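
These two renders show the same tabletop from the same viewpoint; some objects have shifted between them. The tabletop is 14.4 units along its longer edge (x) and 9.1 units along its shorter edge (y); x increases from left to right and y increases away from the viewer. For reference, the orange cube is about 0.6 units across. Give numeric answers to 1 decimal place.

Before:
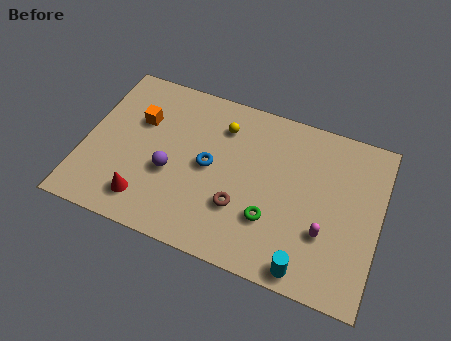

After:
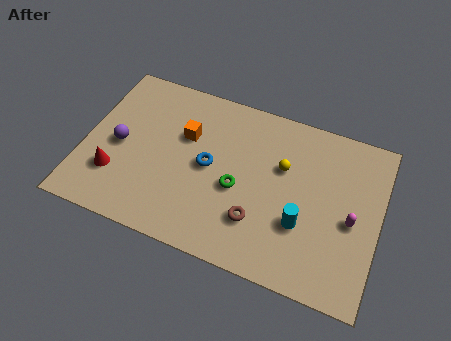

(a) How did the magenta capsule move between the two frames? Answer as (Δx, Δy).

(1.2, 1.1)

From the two frames, the magenta capsule sits at roughly (11.9, 3.0) before and (13.1, 4.1) after.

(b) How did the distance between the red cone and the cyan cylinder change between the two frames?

+1.2

They were about 7.9 units apart before and 9.1 after — 1.2 units further apart.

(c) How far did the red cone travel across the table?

1.8

The red cone was near (3.3, 1.7) before and (1.7, 2.6) after, so it travelled √(1.6² + 0.9²) ≈ 1.8 units.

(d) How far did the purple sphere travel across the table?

2.7

The purple sphere was near (4.3, 3.6) before and (1.7, 4.3) after, so it travelled √(2.6² + 0.7²) ≈ 2.7 units.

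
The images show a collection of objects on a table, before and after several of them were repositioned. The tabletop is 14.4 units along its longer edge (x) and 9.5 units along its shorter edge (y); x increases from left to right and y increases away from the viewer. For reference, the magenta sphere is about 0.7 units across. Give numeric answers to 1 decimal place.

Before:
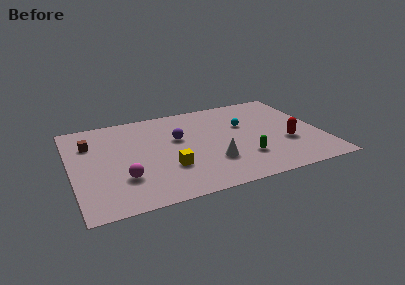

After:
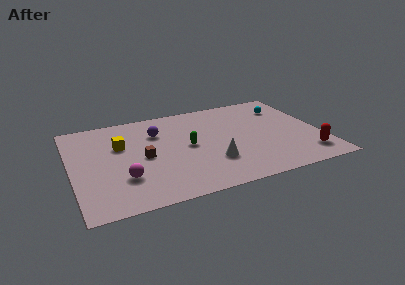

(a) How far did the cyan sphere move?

2.9

The cyan sphere was near (10.1, 6.0) before and (12.7, 7.2) after, so it travelled √(2.6² + 1.2²) ≈ 2.9 units.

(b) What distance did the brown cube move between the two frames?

3.7

From (1.2, 6.8) to (4.1, 4.5), the brown cube covered √(2.9² + 2.3²) ≈ 3.7 units.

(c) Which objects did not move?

the white cone and the magenta sphere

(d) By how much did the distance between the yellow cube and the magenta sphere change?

+0.7

The distance was about 2.6 in the first image and 3.3 in the second, so they moved 0.7 units further apart.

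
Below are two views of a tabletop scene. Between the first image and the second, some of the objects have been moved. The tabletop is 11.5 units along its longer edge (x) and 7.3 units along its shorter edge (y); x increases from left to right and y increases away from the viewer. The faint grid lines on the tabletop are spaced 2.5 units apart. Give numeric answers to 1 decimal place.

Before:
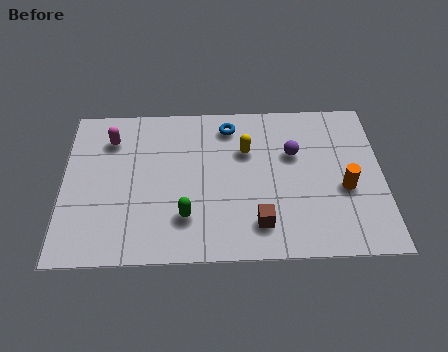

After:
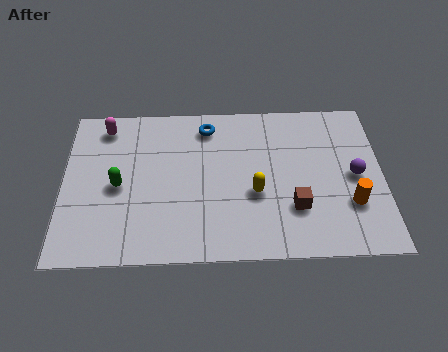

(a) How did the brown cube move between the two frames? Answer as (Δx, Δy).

(1.3, 0.7)

The brown cube was at about (7.0, 1.5) and moved to about (8.3, 2.2).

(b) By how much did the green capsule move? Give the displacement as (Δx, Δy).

(-2.4, 1.5)

The green capsule was at about (4.4, 1.9) and moved to about (2.0, 3.4).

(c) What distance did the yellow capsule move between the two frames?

2.0

From (6.6, 4.9) to (6.9, 2.9), the yellow capsule covered √(0.3² + 2.0²) ≈ 2.0 units.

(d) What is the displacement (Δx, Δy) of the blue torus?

(-0.8, 0.0)

The blue torus started near (6.0, 6.1) and ended near (5.2, 6.1).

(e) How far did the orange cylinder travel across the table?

0.7

The orange cylinder was near (10.1, 3.0) before and (10.3, 2.3) after, so it travelled √(0.2² + 0.7²) ≈ 0.7 units.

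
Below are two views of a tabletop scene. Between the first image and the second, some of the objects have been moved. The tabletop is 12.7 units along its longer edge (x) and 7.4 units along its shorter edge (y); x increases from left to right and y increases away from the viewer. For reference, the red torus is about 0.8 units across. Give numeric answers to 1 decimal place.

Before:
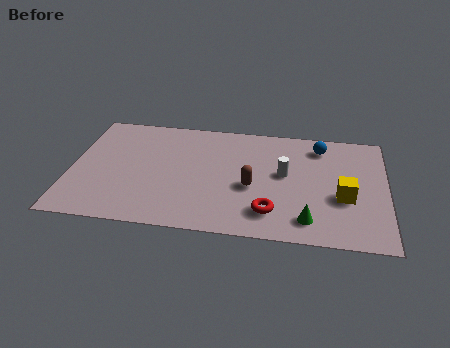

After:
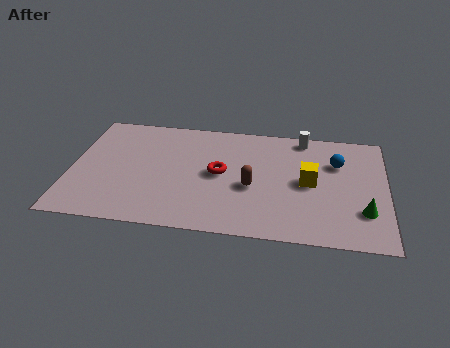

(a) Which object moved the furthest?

the red torus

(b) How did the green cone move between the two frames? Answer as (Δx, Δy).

(2.2, 0.8)

The green cone was at about (9.6, 1.3) and moved to about (11.8, 2.1).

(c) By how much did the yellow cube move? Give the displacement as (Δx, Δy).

(-1.4, 0.8)

The yellow cube started near (11.0, 2.9) and ended near (9.6, 3.7).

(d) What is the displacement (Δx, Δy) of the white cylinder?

(0.7, 2.5)

From the two frames, the white cylinder sits at roughly (8.6, 4.1) before and (9.3, 6.6) after.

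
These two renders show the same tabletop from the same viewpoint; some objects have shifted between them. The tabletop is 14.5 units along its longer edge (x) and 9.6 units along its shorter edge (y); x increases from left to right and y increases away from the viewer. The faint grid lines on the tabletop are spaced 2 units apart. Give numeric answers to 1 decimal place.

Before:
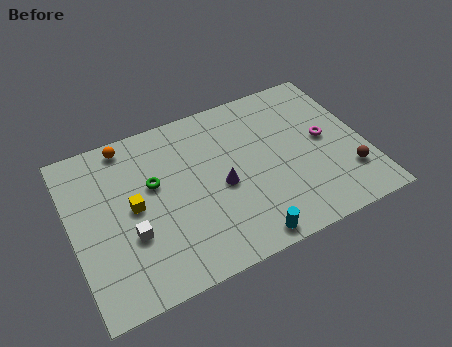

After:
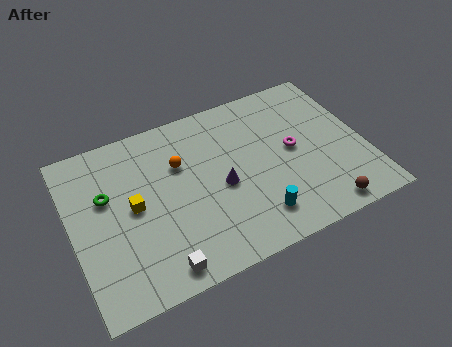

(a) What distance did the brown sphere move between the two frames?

2.1

The brown sphere was near (13.4, 2.5) before and (11.9, 1.0) after, so it travelled √(1.5² + 1.5²) ≈ 2.1 units.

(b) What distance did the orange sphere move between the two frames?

3.3

From (3.1, 8.6) to (5.5, 6.4), the orange sphere covered √(2.4² + 2.2²) ≈ 3.3 units.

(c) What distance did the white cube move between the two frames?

2.5

The white cube moved from about (2.7, 3.4) to (3.8, 1.1), a distance of √(1.1² + 2.3²) ≈ 2.5.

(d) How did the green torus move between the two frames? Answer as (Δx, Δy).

(-2.3, 0.2)

The green torus was at about (4.1, 5.8) and moved to about (1.8, 6.0).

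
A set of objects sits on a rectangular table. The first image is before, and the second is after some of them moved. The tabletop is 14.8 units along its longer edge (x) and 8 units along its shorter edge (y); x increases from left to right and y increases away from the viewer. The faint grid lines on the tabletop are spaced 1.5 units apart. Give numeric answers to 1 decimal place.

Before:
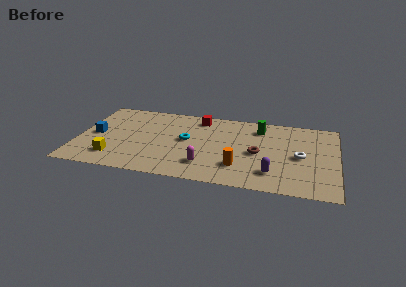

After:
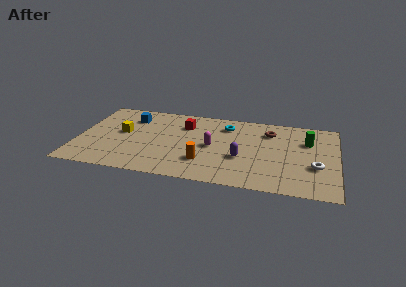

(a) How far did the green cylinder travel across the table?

2.9

From (10.3, 6.4) to (13.1, 5.5), the green cylinder covered √(2.8² + 0.9²) ≈ 2.9 units.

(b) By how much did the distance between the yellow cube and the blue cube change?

-0.8

The distance was about 2.5 in the first image and 1.7 in the second, so they moved 0.8 units closer together.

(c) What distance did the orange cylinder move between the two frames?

2.0

The orange cylinder moved from about (9.3, 2.1) to (7.3, 2.2), a distance of √(2.0² + 0.1²) ≈ 2.0.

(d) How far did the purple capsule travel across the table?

2.2

The purple capsule was near (11.2, 1.8) before and (9.4, 3.0) after, so it travelled √(1.8² + 1.2²) ≈ 2.2 units.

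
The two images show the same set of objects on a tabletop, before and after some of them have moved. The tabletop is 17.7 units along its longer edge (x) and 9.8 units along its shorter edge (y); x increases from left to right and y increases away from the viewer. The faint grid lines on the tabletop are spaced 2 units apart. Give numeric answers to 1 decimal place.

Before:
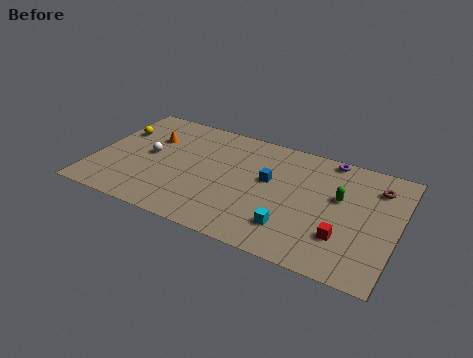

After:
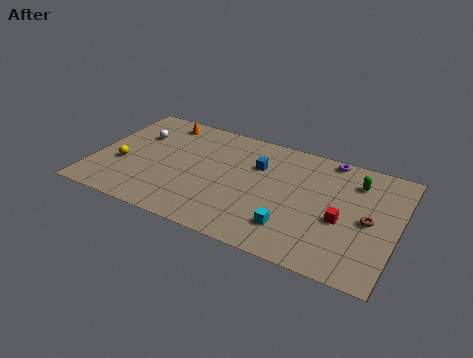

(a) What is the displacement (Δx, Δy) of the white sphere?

(-0.9, 1.6)

The white sphere was at about (3.1, 5.1) and moved to about (2.2, 6.7).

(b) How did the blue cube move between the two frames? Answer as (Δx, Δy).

(-0.8, 1.0)

The blue cube started near (10.2, 5.7) and ended near (9.4, 6.7).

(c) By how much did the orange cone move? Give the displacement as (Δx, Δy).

(0.4, 1.8)

From the two frames, the orange cone sits at roughly (3.0, 6.7) before and (3.4, 8.5) after.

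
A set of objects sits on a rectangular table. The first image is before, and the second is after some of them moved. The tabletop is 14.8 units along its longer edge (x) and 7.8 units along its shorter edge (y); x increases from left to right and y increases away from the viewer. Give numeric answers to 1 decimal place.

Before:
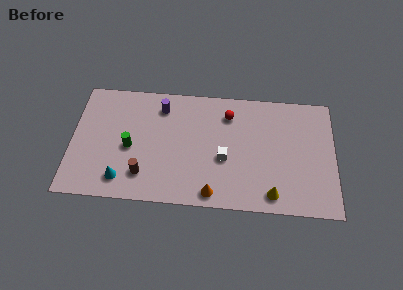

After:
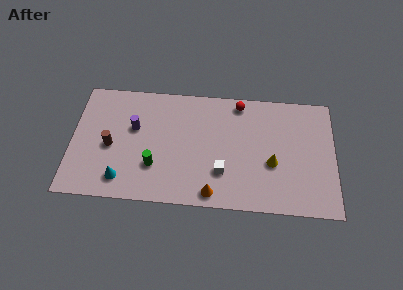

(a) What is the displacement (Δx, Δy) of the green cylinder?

(1.4, -1.1)

The green cylinder was at about (3.3, 3.5) and moved to about (4.7, 2.4).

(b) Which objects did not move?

the cyan cone and the orange cone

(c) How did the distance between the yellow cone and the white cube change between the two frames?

-0.5

The distance was about 3.4 in the first image and 2.9 in the second, so they moved 0.5 units closer together.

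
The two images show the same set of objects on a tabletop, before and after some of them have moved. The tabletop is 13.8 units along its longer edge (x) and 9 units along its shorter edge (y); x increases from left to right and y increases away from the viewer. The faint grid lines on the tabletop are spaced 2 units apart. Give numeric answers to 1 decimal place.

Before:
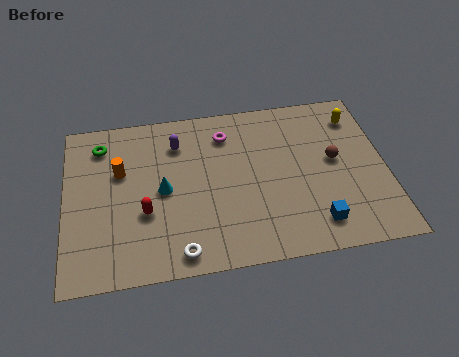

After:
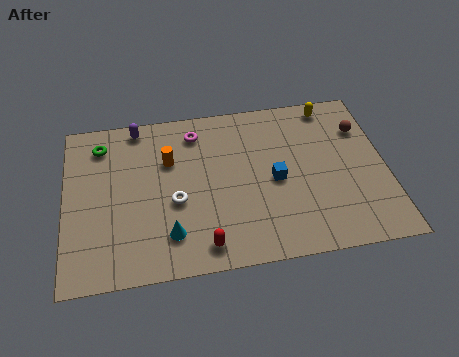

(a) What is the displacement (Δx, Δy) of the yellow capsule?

(-1.1, 0.8)

The yellow capsule started near (12.7, 7.2) and ended near (11.6, 8.0).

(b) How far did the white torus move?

2.7

From (4.8, 1.0) to (4.7, 3.7), the white torus covered √(0.1² + 2.7²) ≈ 2.7 units.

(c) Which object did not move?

the green torus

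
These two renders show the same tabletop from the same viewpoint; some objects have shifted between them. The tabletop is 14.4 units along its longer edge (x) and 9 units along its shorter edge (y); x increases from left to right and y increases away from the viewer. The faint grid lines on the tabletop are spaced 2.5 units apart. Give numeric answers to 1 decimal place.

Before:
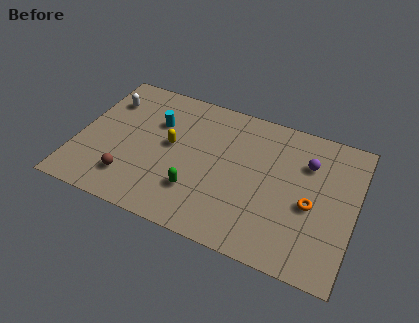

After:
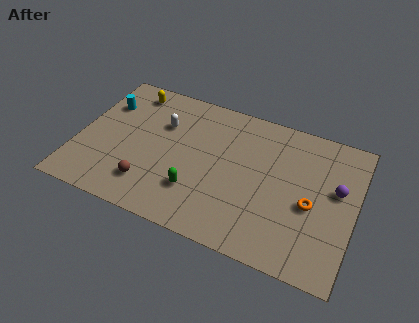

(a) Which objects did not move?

the orange torus and the green capsule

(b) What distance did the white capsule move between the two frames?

3.1

The white capsule moved from about (1.2, 6.7) to (4.2, 6.1), a distance of √(3.0² + 0.6²) ≈ 3.1.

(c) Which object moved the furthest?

the yellow capsule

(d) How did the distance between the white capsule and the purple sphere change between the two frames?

-1.4

The distance was about 10.6 in the first image and 9.2 in the second, so they moved 1.4 units closer together.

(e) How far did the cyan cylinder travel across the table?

2.8

From (3.9, 6.1) to (1.1, 6.4), the cyan cylinder covered √(2.8² + 0.3²) ≈ 2.8 units.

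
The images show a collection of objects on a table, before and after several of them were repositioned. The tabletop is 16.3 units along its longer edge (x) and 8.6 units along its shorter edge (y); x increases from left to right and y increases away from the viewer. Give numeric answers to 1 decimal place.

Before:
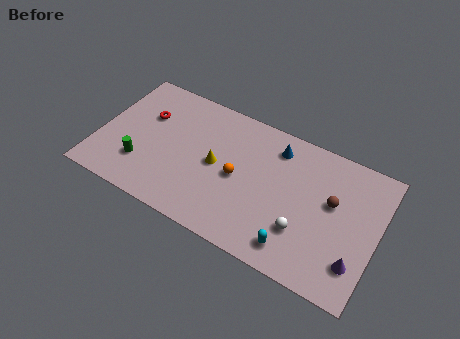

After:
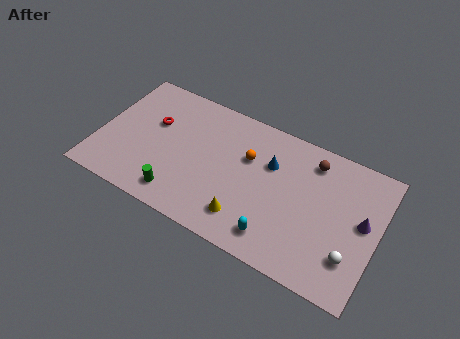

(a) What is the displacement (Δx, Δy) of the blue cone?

(-0.2, -1.2)

The blue cone was at about (10.1, 7.0) and moved to about (9.9, 5.8).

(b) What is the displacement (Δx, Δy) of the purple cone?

(0.1, 2.6)

From the two frames, the purple cone sits at roughly (15.3, 2.1) before and (15.4, 4.7) after.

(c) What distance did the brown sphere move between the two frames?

2.4

The brown sphere was near (13.6, 5.1) before and (12.2, 7.1) after, so it travelled √(1.4² + 2.0²) ≈ 2.4 units.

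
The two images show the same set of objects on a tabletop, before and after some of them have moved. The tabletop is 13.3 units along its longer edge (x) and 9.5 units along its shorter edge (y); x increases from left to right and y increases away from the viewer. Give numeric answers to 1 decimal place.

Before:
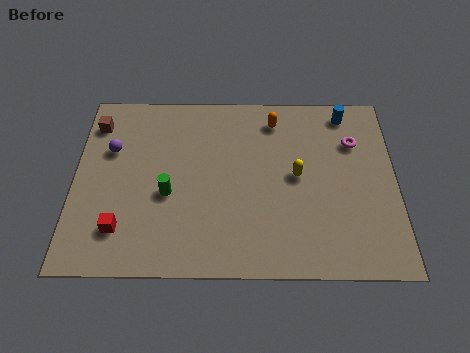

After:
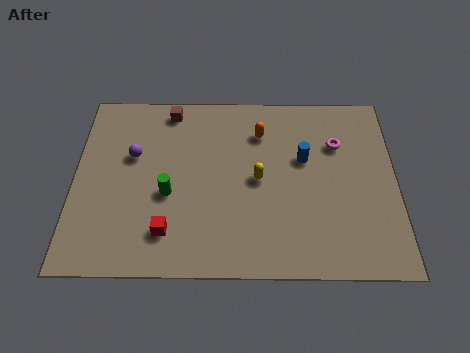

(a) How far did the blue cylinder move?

3.1

From (11.3, 8.3) to (9.5, 5.8), the blue cylinder covered √(1.8² + 2.5²) ≈ 3.1 units.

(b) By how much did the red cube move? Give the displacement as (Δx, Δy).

(1.9, -0.1)

The red cube was at about (2.0, 2.1) and moved to about (3.9, 2.0).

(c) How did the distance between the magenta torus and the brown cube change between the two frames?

-3.6

The distance was about 10.8 in the first image and 7.2 in the second, so they moved 3.6 units closer together.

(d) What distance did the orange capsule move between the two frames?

0.9

The orange capsule was near (8.3, 7.9) before and (7.7, 7.2) after, so it travelled √(0.6² + 0.7²) ≈ 0.9 units.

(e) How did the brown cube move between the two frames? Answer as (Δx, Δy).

(3.1, 0.8)

The brown cube was at about (0.8, 7.6) and moved to about (3.9, 8.4).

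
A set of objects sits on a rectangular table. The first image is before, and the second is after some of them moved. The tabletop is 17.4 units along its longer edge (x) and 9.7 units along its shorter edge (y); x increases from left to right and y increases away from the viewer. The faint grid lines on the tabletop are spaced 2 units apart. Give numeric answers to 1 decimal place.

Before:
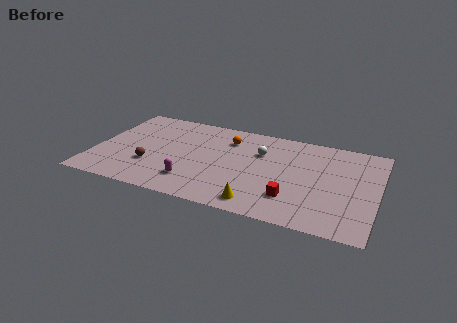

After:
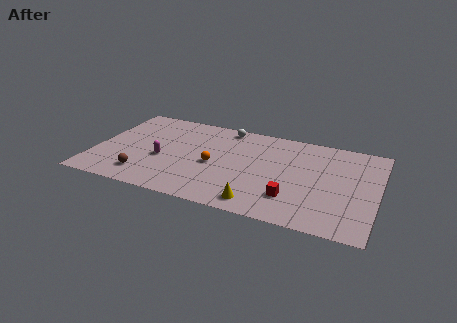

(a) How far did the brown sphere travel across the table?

1.2

The brown sphere moved from about (3.6, 3.1) to (3.3, 1.9), a distance of √(0.3² + 1.2²) ≈ 1.2.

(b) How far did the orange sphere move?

3.1

The orange sphere moved from about (8.0, 7.4) to (7.4, 4.4), a distance of √(0.6² + 3.0²) ≈ 3.1.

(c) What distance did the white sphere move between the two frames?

3.2

The white sphere moved from about (10.1, 6.6) to (7.7, 8.7), a distance of √(2.4² + 2.1²) ≈ 3.2.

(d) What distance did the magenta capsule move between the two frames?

2.8

From (6.3, 2.2) to (4.2, 4.0), the magenta capsule covered √(2.1² + 1.8²) ≈ 2.8 units.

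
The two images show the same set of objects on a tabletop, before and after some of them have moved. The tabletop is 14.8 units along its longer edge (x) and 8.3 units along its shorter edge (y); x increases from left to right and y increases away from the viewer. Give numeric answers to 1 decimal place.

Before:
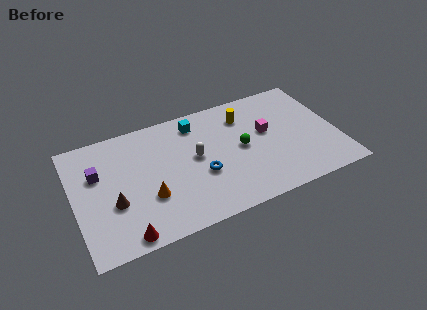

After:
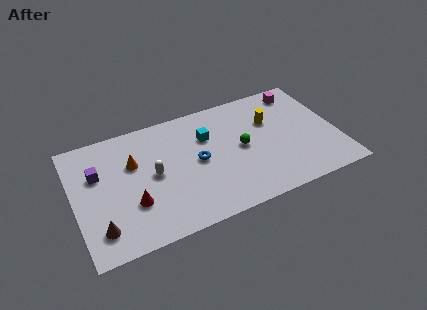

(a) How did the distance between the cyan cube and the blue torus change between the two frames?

-2.0

They were about 3.7 units apart before and 1.7 after — 2.0 units closer together.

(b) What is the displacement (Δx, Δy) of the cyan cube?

(0.5, -1.2)

From the two frames, the cyan cube sits at roughly (7.1, 6.9) before and (7.6, 5.7) after.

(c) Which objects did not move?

the purple cube and the green sphere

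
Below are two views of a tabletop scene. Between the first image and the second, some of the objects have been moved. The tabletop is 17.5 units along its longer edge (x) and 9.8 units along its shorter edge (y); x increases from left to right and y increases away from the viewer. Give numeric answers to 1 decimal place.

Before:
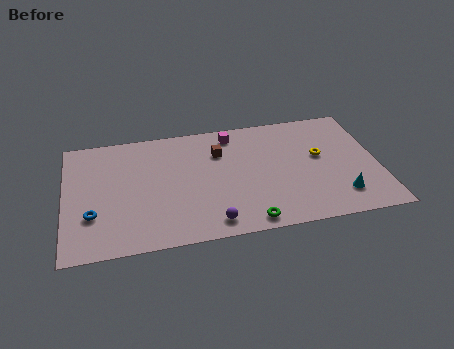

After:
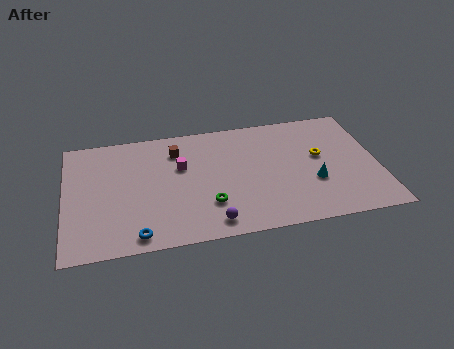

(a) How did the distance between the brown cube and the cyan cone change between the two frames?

+0.4

They were about 8.1 units apart before and 8.5 after — 0.4 units further apart.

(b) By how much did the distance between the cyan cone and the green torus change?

+0.6

The distance was about 5.3 in the first image and 5.9 in the second, so they moved 0.6 units further apart.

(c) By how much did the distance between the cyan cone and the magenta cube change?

-0.7

Before: roughly 8.5 units apart; after: 7.8. That's 0.7 units closer together.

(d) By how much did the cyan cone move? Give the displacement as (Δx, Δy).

(-1.4, 1.4)

The cyan cone was at about (15.2, 2.1) and moved to about (13.8, 3.5).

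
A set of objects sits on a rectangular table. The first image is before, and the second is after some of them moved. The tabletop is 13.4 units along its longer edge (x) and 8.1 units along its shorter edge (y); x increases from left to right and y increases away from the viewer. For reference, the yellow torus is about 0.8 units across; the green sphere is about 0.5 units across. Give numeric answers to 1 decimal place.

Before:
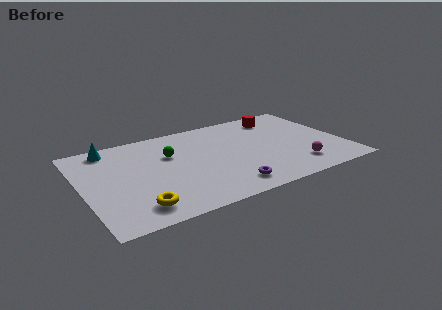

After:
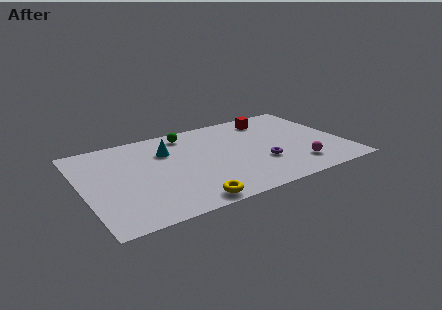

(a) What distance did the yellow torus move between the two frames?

2.6

The yellow torus moved from about (2.4, 1.4) to (4.9, 0.8), a distance of √(2.5² + 0.6²) ≈ 2.6.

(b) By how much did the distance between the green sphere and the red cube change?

-1.8

Before: roughly 6.2 units apart; after: 4.4. That's 1.8 units closer together.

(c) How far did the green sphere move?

1.9

From (4.6, 5.3) to (5.7, 6.9), the green sphere covered √(1.1² + 1.6²) ≈ 1.9 units.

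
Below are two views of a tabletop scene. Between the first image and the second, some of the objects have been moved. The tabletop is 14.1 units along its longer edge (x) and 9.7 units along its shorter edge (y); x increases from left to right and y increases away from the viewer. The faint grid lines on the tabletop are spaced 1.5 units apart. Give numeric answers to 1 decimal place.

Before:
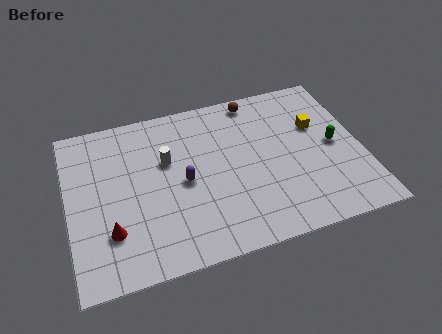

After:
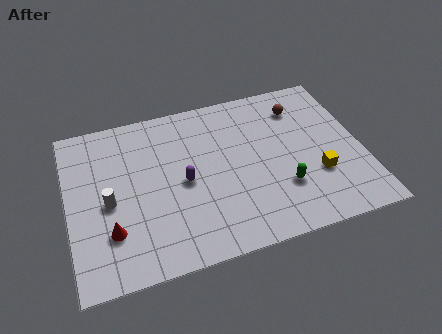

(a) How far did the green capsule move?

3.3

The green capsule moved from about (12.8, 4.8) to (10.1, 2.9), a distance of √(2.7² + 1.9²) ≈ 3.3.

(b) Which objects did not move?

the purple capsule and the red cone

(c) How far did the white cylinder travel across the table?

3.4

The white cylinder was near (4.8, 6.1) before and (1.9, 4.4) after, so it travelled √(2.9² + 1.7²) ≈ 3.4 units.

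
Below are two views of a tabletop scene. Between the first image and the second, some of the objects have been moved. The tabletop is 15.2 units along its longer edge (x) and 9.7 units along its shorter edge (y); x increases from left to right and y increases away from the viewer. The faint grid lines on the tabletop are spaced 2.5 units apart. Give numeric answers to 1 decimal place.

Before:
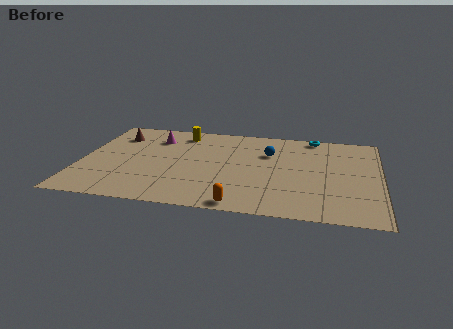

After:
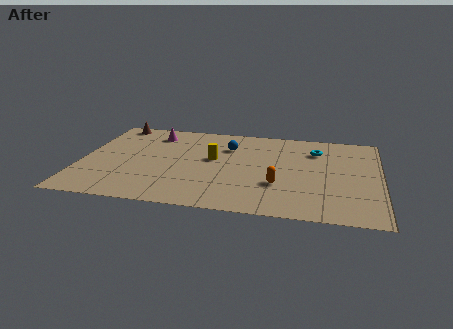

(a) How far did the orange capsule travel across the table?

3.0

The orange capsule was near (8.3, 0.8) before and (10.1, 3.2) after, so it travelled √(1.8² + 2.4²) ≈ 3.0 units.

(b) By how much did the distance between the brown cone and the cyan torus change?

+0.4

The distance was about 10.2 in the first image and 10.6 in the second, so they moved 0.4 units further apart.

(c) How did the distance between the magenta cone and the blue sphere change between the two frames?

-2.0

Before: roughly 6.0 units apart; after: 4.0. That's 2.0 units closer together.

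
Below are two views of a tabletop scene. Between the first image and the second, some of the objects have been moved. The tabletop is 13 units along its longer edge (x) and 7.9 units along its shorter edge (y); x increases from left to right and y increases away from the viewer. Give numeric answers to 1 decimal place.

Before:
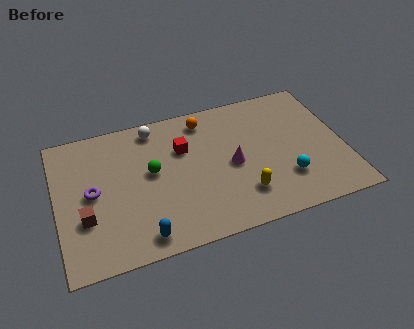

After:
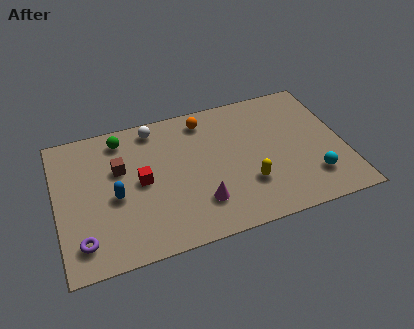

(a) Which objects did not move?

the orange sphere and the white sphere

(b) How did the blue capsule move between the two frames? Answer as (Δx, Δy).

(-1.0, 2.5)

The blue capsule started near (3.6, 1.0) and ended near (2.6, 3.5).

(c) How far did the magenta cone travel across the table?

2.3

The magenta cone moved from about (7.9, 3.7) to (6.3, 2.0), a distance of √(1.6² + 1.7²) ≈ 2.3.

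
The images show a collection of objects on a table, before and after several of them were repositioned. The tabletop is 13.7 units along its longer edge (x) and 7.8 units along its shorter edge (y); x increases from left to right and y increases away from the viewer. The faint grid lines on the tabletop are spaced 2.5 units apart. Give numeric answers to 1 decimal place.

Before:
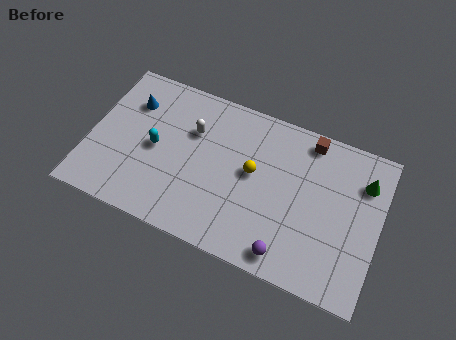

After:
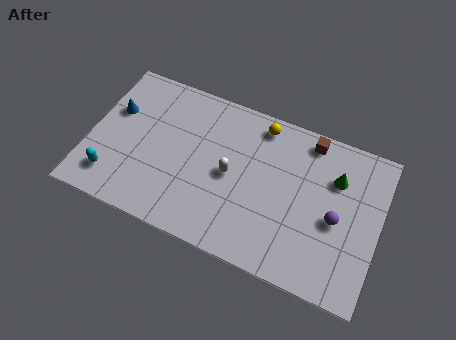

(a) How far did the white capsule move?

2.5

The white capsule moved from about (4.7, 5.3) to (6.7, 3.8), a distance of √(2.0² + 1.5²) ≈ 2.5.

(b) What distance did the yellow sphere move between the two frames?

2.5

From (7.7, 4.3) to (7.8, 6.8), the yellow sphere covered √(0.1² + 2.5²) ≈ 2.5 units.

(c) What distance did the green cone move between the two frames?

1.3

The green cone was near (12.8, 5.8) before and (11.5, 5.5) after, so it travelled √(1.3² + 0.3²) ≈ 1.3 units.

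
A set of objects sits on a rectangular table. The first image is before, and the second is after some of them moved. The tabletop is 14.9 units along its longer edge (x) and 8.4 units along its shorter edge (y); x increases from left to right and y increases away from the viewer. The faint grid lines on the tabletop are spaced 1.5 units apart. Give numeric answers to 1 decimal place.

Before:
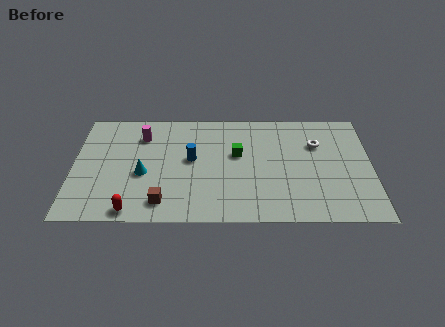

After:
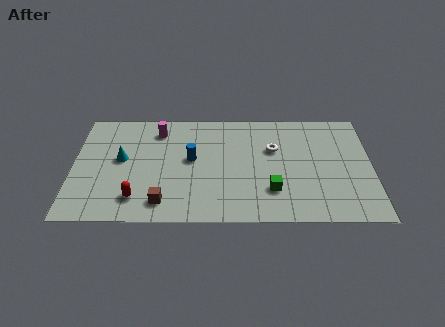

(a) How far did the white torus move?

2.2

From (12.2, 5.8) to (10.0, 5.4), the white torus covered √(2.2² + 0.4²) ≈ 2.2 units.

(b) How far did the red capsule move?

0.9

The red capsule moved from about (3.0, 0.8) to (3.2, 1.7), a distance of √(0.2² + 0.9²) ≈ 0.9.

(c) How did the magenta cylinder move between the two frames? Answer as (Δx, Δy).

(0.8, 0.4)

The magenta cylinder started near (3.4, 6.4) and ended near (4.2, 6.8).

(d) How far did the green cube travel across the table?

3.2

From (8.2, 5.0) to (9.9, 2.3), the green cube covered √(1.7² + 2.7²) ≈ 3.2 units.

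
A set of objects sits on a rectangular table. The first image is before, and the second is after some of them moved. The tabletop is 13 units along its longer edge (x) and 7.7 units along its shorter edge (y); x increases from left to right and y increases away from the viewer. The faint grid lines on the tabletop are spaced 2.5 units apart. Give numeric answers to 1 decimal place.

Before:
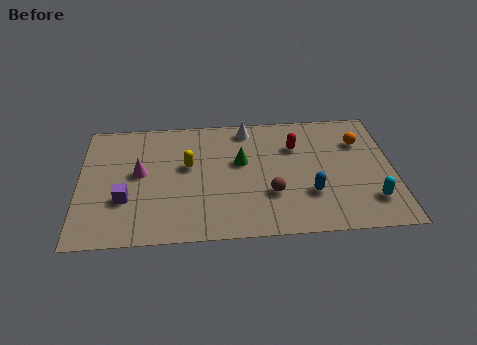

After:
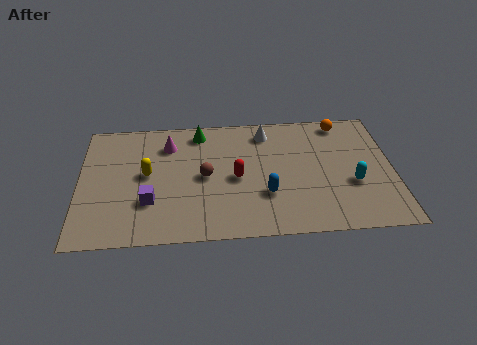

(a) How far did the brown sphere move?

3.0

The brown sphere was near (7.9, 2.5) before and (5.2, 3.8) after, so it travelled √(2.7² + 1.3²) ≈ 3.0 units.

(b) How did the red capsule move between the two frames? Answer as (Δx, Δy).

(-2.5, -1.8)

The red capsule was at about (9.0, 5.4) and moved to about (6.5, 3.6).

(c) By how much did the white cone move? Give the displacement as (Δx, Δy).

(0.8, -0.3)

The white cone started near (7.0, 6.7) and ended near (7.8, 6.4).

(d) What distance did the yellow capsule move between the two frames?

1.7

From (4.5, 4.5) to (2.8, 4.1), the yellow capsule covered √(1.7² + 0.4²) ≈ 1.7 units.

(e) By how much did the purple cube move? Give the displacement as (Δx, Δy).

(1.0, -0.2)

From the two frames, the purple cube sits at roughly (1.9, 2.6) before and (2.9, 2.4) after.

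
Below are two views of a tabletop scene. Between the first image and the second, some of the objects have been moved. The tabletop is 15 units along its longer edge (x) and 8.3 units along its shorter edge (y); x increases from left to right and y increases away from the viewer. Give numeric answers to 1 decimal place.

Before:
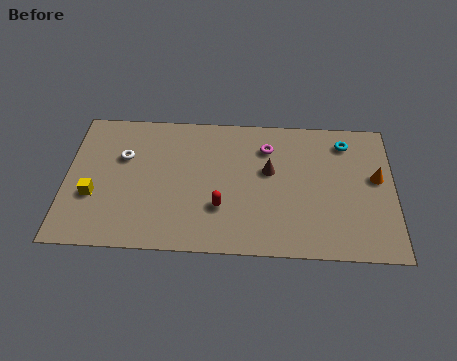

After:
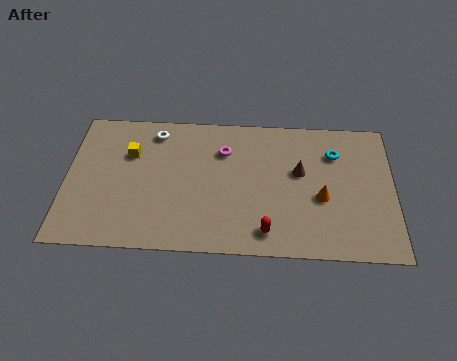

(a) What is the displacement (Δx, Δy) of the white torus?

(1.4, 1.6)

The white torus was at about (2.6, 5.4) and moved to about (4.0, 7.0).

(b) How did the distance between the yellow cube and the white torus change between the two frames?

-0.9

They were about 2.7 units apart before and 1.8 after — 0.9 units closer together.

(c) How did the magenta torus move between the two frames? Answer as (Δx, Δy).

(-2.0, -0.3)

The magenta torus was at about (9.2, 6.3) and moved to about (7.2, 6.0).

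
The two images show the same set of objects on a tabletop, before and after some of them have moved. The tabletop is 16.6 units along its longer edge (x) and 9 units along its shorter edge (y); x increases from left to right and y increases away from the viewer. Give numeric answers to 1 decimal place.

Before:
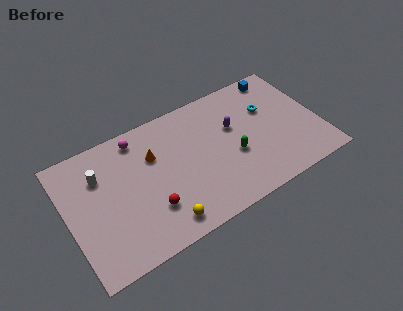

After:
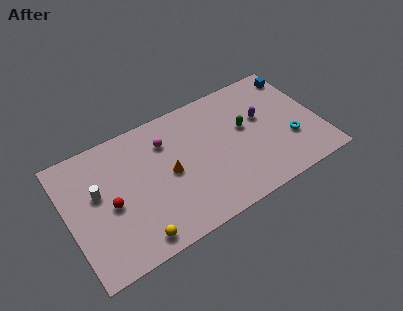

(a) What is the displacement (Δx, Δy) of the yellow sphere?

(-1.8, -0.2)

The yellow sphere was at about (5.7, 1.3) and moved to about (3.9, 1.1).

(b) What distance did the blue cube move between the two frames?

1.3

The blue cube moved from about (14.6, 8.0) to (15.8, 7.6), a distance of √(1.2² + 0.4²) ≈ 1.3.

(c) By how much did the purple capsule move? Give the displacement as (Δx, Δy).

(1.9, -0.2)

The purple capsule was at about (11.1, 5.6) and moved to about (13.0, 5.4).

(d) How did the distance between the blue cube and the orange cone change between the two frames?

+0.7

Before: roughly 9.0 units apart; after: 9.7. That's 0.7 units further apart.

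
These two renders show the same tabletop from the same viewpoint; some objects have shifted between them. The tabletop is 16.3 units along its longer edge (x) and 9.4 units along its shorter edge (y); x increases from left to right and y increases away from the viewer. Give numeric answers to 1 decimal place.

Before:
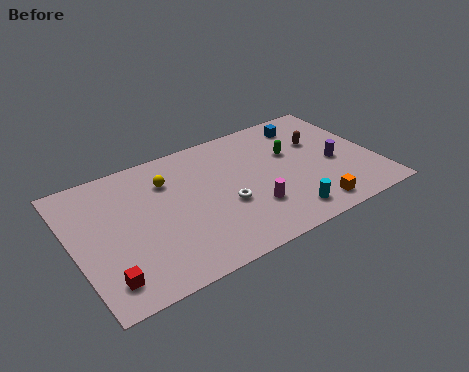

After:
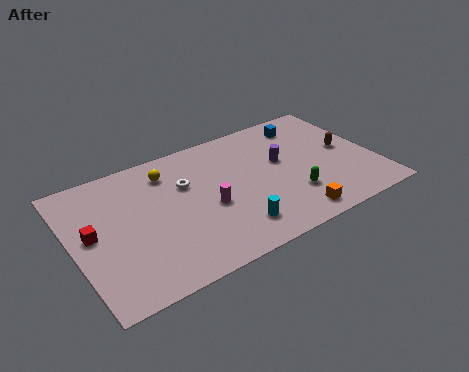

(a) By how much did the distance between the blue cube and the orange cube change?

+0.3

The distance was about 6.6 in the first image and 6.9 in the second, so they moved 0.3 units further apart.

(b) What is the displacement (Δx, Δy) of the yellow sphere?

(0.1, 0.6)

The yellow sphere was at about (5.3, 6.9) and moved to about (5.4, 7.5).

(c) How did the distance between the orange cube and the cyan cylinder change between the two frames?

+1.8

They were about 1.4 units apart before and 3.2 after — 1.8 units further apart.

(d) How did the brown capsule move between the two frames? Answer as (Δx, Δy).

(1.3, -1.2)

The brown capsule was at about (13.6, 6.1) and moved to about (14.9, 4.9).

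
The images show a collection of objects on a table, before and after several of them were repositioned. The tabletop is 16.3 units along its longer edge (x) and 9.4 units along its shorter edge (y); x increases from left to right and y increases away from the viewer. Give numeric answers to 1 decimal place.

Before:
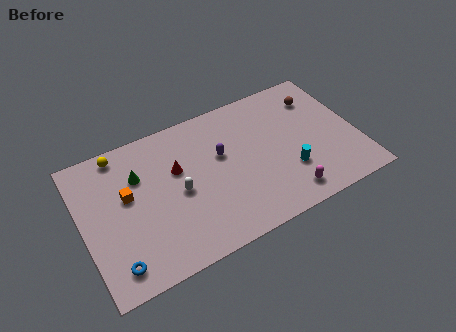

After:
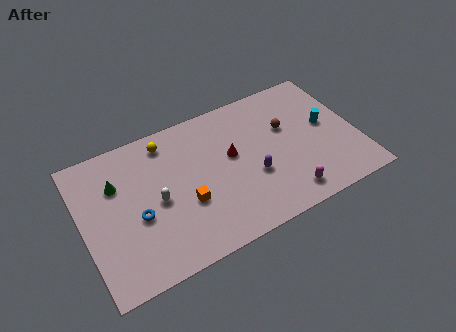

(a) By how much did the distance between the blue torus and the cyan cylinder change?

+1.0

Before: roughly 10.6 units apart; after: 11.6. That's 1.0 units further apart.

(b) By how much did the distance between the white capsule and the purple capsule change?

+2.7

Before: roughly 3.0 units apart; after: 5.7. That's 2.7 units further apart.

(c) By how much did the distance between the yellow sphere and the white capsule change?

-1.3

The distance was about 5.0 in the first image and 3.7 in the second, so they moved 1.3 units closer together.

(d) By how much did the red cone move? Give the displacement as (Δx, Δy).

(3.2, -0.5)

The red cone started near (5.7, 5.9) and ended near (8.9, 5.4).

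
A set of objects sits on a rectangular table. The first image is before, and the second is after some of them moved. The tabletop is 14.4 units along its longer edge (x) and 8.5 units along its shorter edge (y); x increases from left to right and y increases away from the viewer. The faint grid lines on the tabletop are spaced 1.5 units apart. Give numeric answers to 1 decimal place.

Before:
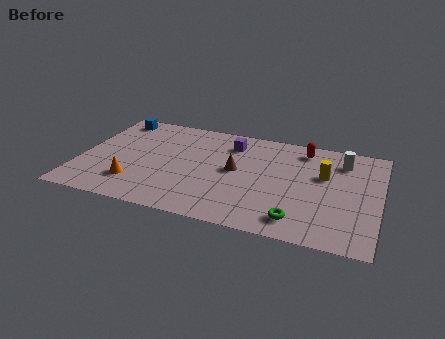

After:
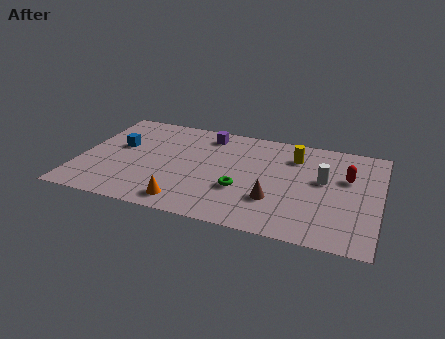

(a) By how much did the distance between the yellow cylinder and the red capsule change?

+0.6

They were about 2.2 units apart before and 2.8 after — 0.6 units further apart.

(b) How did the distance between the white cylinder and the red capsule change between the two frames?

-0.8

Before: roughly 2.0 units apart; after: 1.2. That's 0.8 units closer together.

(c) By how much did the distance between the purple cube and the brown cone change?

+3.6

Before: roughly 2.2 units apart; after: 5.8. That's 3.6 units further apart.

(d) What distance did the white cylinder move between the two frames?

2.0

From (12.5, 6.7) to (11.7, 4.9), the white cylinder covered √(0.8² + 1.8²) ≈ 2.0 units.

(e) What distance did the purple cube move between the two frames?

1.3

The purple cube was near (7.1, 6.7) before and (5.9, 7.2) after, so it travelled √(1.2² + 0.5²) ≈ 1.3 units.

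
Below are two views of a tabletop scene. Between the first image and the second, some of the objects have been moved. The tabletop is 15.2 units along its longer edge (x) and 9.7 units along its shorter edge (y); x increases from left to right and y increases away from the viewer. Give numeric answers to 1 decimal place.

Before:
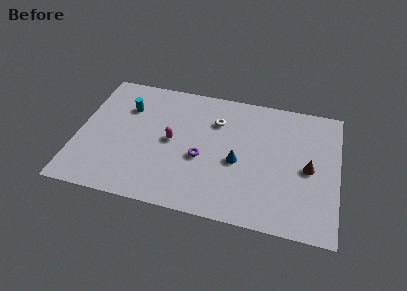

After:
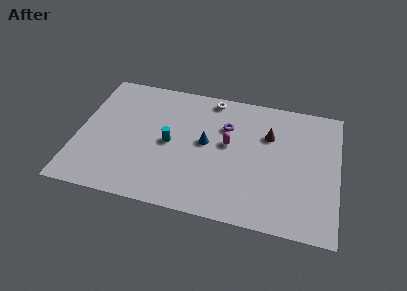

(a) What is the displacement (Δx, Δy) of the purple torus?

(1.3, 2.7)

The purple torus started near (7.3, 4.0) and ended near (8.6, 6.7).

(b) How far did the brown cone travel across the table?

3.1

From (13.5, 4.6) to (11.1, 6.6), the brown cone covered √(2.4² + 2.0²) ≈ 3.1 units.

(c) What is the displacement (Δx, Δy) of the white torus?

(-0.4, 1.7)

From the two frames, the white torus sits at roughly (8.0, 7.0) before and (7.6, 8.7) after.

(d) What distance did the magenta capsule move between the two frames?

3.3

From (5.5, 4.9) to (8.8, 5.4), the magenta capsule covered √(3.3² + 0.5²) ≈ 3.3 units.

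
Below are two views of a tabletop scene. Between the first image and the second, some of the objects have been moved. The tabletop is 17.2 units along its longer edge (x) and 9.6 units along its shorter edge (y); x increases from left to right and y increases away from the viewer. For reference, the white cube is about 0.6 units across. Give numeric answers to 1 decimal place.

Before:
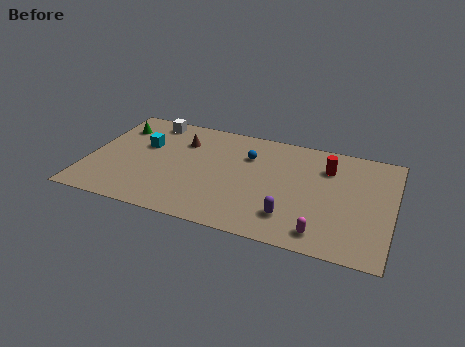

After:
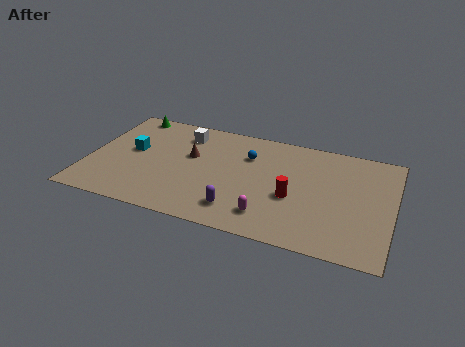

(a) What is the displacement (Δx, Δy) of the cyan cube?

(-0.6, -0.7)

From the two frames, the cyan cube sits at roughly (3.0, 6.0) before and (2.4, 5.3) after.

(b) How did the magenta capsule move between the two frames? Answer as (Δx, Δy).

(-3.0, 0.5)

The magenta capsule was at about (13.5, 1.4) and moved to about (10.5, 1.9).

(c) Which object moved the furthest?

the red cylinder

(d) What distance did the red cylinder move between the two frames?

3.6

The red cylinder moved from about (13.4, 7.1) to (11.7, 3.9), a distance of √(1.7² + 3.2²) ≈ 3.6.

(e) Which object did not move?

the blue sphere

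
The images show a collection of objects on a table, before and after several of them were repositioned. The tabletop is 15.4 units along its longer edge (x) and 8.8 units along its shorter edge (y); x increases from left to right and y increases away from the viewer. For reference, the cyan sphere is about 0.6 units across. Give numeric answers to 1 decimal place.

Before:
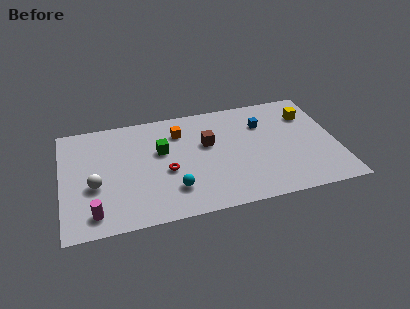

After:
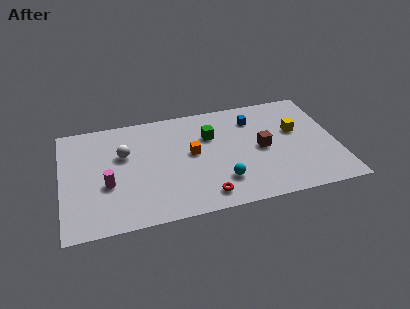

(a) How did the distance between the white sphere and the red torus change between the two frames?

+2.1

The distance was about 4.0 in the first image and 6.1 in the second, so they moved 2.1 units further apart.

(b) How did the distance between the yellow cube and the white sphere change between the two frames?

-2.9

Before: roughly 12.6 units apart; after: 9.7. That's 2.9 units closer together.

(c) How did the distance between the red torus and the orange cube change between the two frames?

+0.4

The distance was about 3.1 in the first image and 3.5 in the second, so they moved 0.4 units further apart.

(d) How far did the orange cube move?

2.0

From (6.7, 6.7) to (7.3, 4.8), the orange cube covered √(0.6² + 1.9²) ≈ 2.0 units.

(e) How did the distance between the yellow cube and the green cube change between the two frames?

-3.6

Before: roughly 8.5 units apart; after: 4.9. That's 3.6 units closer together.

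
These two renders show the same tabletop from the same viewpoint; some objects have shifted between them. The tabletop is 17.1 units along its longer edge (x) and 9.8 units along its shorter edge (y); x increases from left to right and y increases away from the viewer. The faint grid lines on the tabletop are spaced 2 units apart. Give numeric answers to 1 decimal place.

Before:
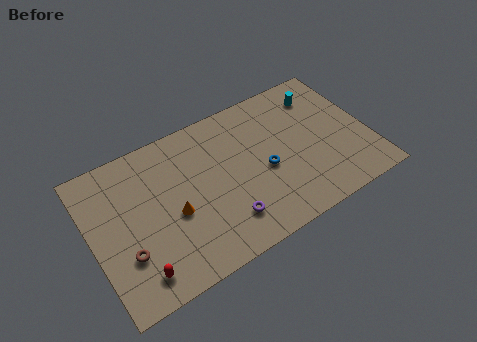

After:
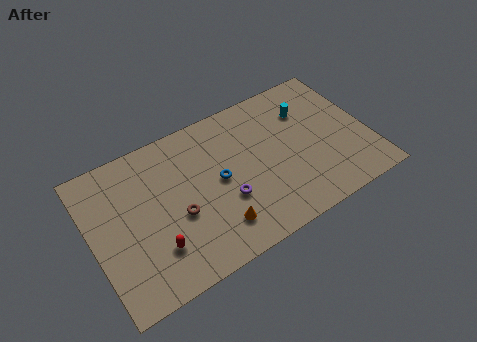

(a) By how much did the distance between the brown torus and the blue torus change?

-6.0

They were about 8.9 units apart before and 2.9 after — 6.0 units closer together.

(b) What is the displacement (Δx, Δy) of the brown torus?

(3.3, 0.9)

The brown torus started near (1.8, 3.1) and ended near (5.1, 4.0).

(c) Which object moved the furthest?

the brown torus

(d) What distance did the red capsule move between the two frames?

1.6

From (2.3, 1.6) to (3.5, 2.6), the red capsule covered √(1.2² + 1.0²) ≈ 1.6 units.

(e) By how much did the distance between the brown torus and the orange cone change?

-0.5

They were about 3.3 units apart before and 2.8 after — 0.5 units closer together.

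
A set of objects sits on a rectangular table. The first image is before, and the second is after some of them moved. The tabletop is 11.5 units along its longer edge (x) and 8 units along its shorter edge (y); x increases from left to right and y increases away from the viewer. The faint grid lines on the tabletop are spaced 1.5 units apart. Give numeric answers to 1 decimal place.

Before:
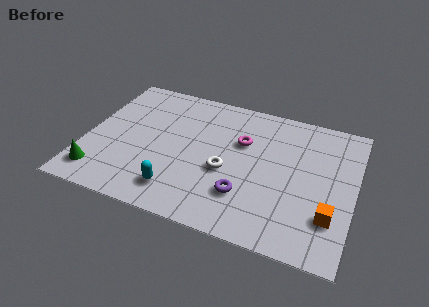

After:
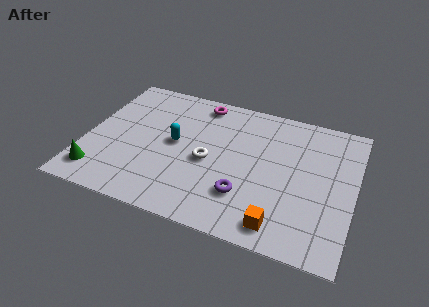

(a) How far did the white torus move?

0.9

The white torus moved from about (6.1, 3.3) to (5.3, 3.6), a distance of √(0.8² + 0.3²) ≈ 0.9.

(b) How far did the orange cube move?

2.3

From (10.6, 2.2) to (8.6, 1.1), the orange cube covered √(2.0² + 1.1²) ≈ 2.3 units.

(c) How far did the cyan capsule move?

2.7

The cyan capsule was near (4.2, 1.5) before and (3.8, 4.2) after, so it travelled √(0.4² + 2.7²) ≈ 2.7 units.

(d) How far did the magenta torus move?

2.7

The magenta torus moved from about (6.6, 5.2) to (4.6, 7.0), a distance of √(2.0² + 1.8²) ≈ 2.7.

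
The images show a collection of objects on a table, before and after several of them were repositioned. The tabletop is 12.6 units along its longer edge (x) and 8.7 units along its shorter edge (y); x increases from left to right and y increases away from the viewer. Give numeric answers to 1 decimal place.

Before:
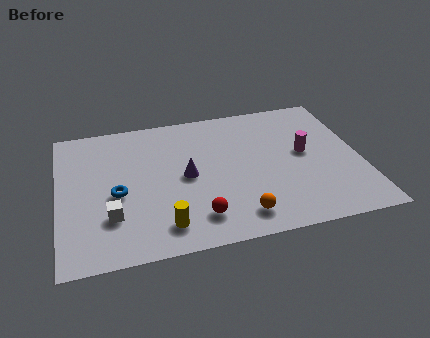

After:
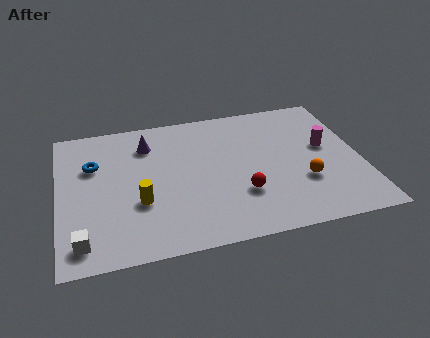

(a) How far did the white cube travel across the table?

1.7

From (2.1, 2.5) to (0.9, 1.3), the white cube covered √(1.2² + 1.2²) ≈ 1.7 units.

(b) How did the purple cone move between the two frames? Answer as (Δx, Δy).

(-1.5, 2.4)

The purple cone started near (5.3, 4.3) and ended near (3.8, 6.7).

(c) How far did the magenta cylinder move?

0.9

From (10.3, 4.7) to (11.2, 4.9), the magenta cylinder covered √(0.9² + 0.2²) ≈ 0.9 units.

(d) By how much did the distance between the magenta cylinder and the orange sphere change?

-2.2

The distance was about 4.5 in the first image and 2.3 in the second, so they moved 2.2 units closer together.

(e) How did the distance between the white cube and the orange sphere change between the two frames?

+4.0

They were about 5.3 units apart before and 9.3 after — 4.0 units further apart.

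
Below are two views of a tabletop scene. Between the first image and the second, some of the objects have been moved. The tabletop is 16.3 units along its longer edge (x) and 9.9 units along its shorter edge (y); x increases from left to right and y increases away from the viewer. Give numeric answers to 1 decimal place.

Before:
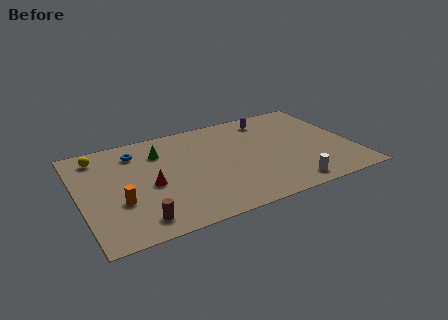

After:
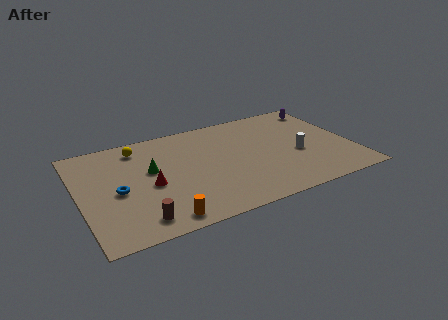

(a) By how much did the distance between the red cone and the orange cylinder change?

+1.2

Before: roughly 2.1 units apart; after: 3.3. That's 1.2 units further apart.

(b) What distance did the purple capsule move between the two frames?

3.5

The purple capsule moved from about (11.8, 8.3) to (15.3, 8.4), a distance of √(3.5² + 0.1²) ≈ 3.5.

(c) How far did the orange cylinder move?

3.3

From (2.2, 3.5) to (4.4, 1.1), the orange cylinder covered √(2.2² + 2.4²) ≈ 3.3 units.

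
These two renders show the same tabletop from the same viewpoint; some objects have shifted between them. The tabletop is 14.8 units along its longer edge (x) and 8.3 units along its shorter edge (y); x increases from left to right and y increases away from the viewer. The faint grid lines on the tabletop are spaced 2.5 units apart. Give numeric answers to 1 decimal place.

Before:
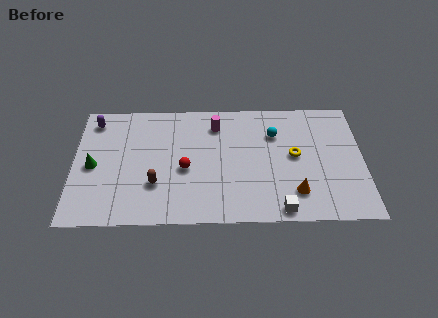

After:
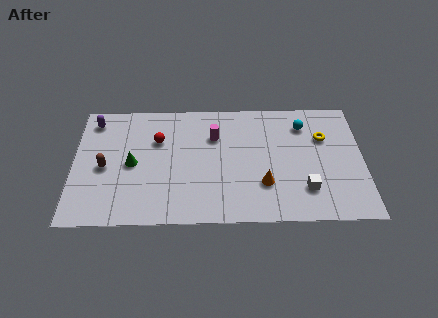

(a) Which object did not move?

the purple capsule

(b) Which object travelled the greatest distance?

the brown capsule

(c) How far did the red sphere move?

2.4

The red sphere moved from about (5.7, 3.6) to (4.3, 5.6), a distance of √(1.4² + 2.0²) ≈ 2.4.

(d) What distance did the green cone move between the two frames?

2.0

The green cone moved from about (1.0, 3.9) to (3.0, 4.0), a distance of √(2.0² + 0.1²) ≈ 2.0.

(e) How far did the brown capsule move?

2.9

From (4.2, 2.6) to (1.6, 3.8), the brown capsule covered √(2.6² + 1.2²) ≈ 2.9 units.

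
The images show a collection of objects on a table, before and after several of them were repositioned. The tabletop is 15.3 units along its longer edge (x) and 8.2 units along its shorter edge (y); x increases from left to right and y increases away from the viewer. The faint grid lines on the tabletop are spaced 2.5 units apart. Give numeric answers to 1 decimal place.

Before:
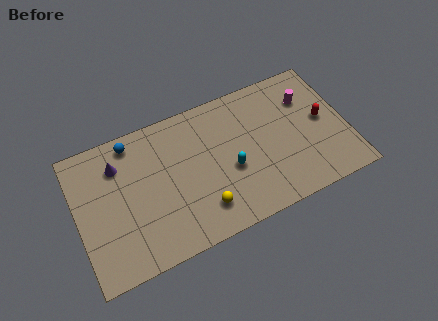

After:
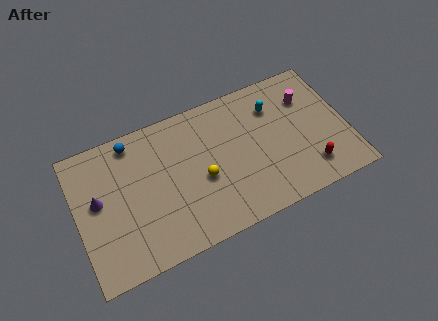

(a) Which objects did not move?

the blue sphere and the magenta cylinder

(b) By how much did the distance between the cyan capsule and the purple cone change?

+3.6

They were about 6.7 units apart before and 10.3 after — 3.6 units further apart.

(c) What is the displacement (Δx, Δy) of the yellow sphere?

(0.2, 1.7)

The yellow sphere started near (6.8, 1.8) and ended near (7.0, 3.5).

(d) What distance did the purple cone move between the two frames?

2.1

The purple cone was near (2.5, 6.2) before and (1.2, 4.6) after, so it travelled √(1.3² + 1.6²) ≈ 2.1 units.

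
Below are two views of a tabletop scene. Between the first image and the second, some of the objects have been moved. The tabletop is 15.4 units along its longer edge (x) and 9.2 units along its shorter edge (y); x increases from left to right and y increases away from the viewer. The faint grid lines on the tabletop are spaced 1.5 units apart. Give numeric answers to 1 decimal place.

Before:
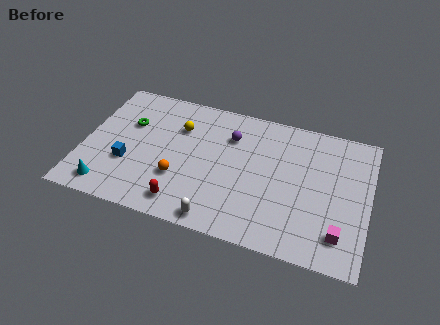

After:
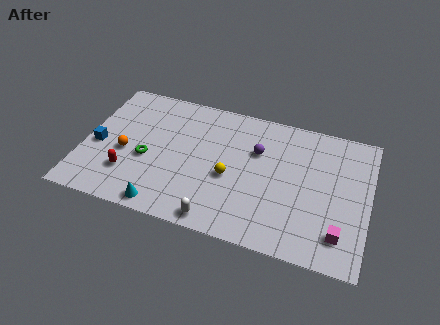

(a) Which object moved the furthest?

the yellow sphere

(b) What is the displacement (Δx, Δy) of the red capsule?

(-3.1, 1.1)

The red capsule was at about (5.7, 1.4) and moved to about (2.6, 2.5).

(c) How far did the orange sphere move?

3.1

The orange sphere moved from about (5.3, 3.0) to (2.3, 3.9), a distance of √(3.0² + 0.9²) ≈ 3.1.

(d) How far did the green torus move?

2.5

The green torus moved from about (2.3, 6.0) to (3.5, 3.8), a distance of √(1.2² + 2.2²) ≈ 2.5.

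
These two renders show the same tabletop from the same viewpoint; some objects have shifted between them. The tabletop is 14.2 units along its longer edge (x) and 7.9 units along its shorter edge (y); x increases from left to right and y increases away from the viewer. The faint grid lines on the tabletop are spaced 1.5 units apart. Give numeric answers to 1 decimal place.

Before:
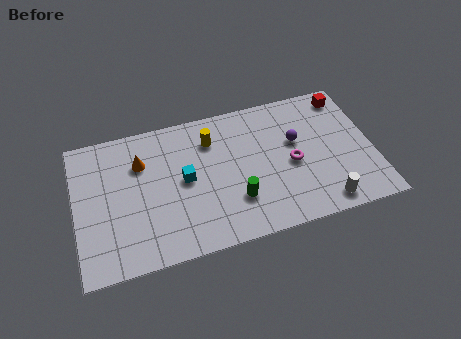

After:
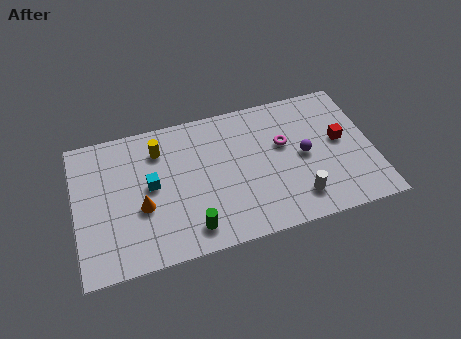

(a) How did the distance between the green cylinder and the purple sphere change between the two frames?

+2.2

The distance was about 4.0 in the first image and 6.2 in the second, so they moved 2.2 units further apart.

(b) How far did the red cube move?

2.5

From (13.2, 6.8) to (12.7, 4.3), the red cube covered √(0.5² + 2.5²) ≈ 2.5 units.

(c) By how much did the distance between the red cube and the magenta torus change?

-1.6

They were about 4.3 units apart before and 2.7 after — 1.6 units closer together.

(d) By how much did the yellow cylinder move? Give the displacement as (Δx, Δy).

(-2.5, 0.1)

The yellow cylinder was at about (6.6, 6.0) and moved to about (4.1, 6.1).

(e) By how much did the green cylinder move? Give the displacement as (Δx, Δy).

(-2.2, -1.0)

The green cylinder was at about (7.5, 2.3) and moved to about (5.3, 1.3).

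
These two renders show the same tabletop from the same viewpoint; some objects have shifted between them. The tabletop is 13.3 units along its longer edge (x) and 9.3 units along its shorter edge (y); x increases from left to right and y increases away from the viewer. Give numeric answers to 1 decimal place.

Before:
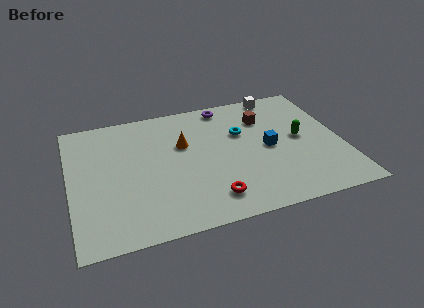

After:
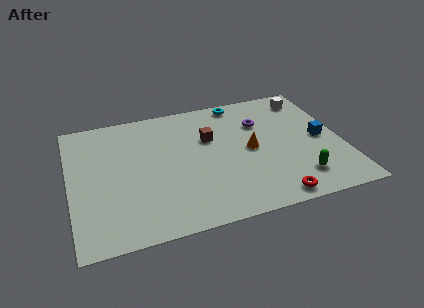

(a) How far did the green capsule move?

2.9

The green capsule was near (11.3, 4.8) before and (10.9, 1.9) after, so it travelled √(0.4² + 2.9²) ≈ 2.9 units.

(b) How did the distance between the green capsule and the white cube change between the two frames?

+2.2

They were about 3.8 units apart before and 6.0 after — 2.2 units further apart.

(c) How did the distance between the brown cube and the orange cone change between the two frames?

-1.8

They were about 4.2 units apart before and 2.4 after — 1.8 units closer together.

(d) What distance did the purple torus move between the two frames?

2.4

The purple torus moved from about (7.9, 8.3) to (9.5, 6.5), a distance of √(1.6² + 1.8²) ≈ 2.4.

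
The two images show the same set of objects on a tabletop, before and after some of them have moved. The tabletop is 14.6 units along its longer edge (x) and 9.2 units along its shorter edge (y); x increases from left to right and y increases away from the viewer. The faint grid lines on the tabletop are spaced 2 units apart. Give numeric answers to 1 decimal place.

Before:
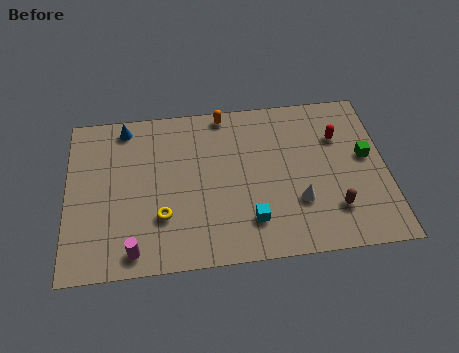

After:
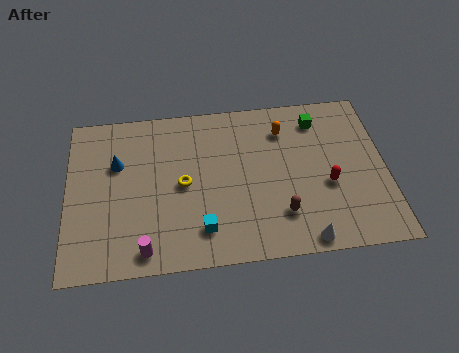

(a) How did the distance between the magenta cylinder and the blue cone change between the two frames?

-2.0

They were about 7.0 units apart before and 5.0 after — 2.0 units closer together.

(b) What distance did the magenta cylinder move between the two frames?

0.5

From (3.0, 1.1) to (3.5, 1.1), the magenta cylinder covered √(0.5² + 0.0²) ≈ 0.5 units.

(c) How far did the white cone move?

2.1

From (10.5, 2.9) to (10.7, 0.8), the white cone covered √(0.2² + 2.1²) ≈ 2.1 units.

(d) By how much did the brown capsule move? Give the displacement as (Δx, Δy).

(-2.4, 0.0)

From the two frames, the brown capsule sits at roughly (12.1, 2.3) before and (9.7, 2.3) after.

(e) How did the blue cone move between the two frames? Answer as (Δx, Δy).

(-0.4, -2.1)

From the two frames, the blue cone sits at roughly (2.7, 8.1) before and (2.3, 6.0) after.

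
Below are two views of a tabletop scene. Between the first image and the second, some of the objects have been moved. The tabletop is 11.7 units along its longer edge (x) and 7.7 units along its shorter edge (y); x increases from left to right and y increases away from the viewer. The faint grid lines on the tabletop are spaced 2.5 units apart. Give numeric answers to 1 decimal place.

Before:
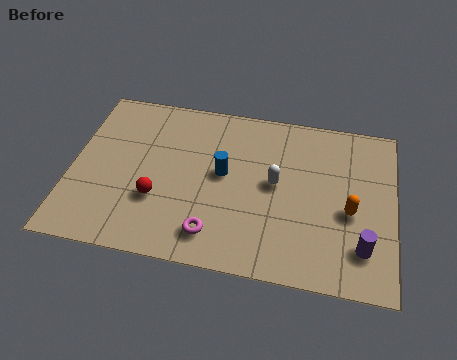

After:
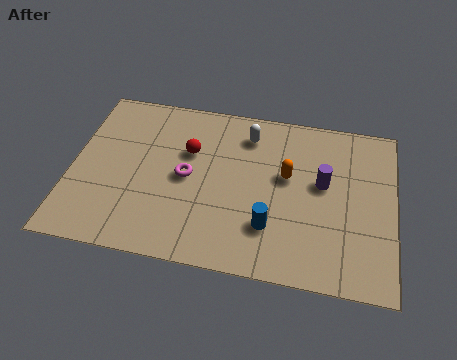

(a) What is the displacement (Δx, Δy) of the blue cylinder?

(1.8, -2.1)

The blue cylinder started near (5.5, 4.2) and ended near (7.3, 2.1).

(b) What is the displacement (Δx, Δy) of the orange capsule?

(-2.3, 1.2)

The orange capsule started near (10.1, 3.3) and ended near (7.8, 4.5).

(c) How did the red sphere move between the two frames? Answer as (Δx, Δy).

(1.0, 2.4)

The red sphere was at about (3.2, 2.6) and moved to about (4.2, 5.0).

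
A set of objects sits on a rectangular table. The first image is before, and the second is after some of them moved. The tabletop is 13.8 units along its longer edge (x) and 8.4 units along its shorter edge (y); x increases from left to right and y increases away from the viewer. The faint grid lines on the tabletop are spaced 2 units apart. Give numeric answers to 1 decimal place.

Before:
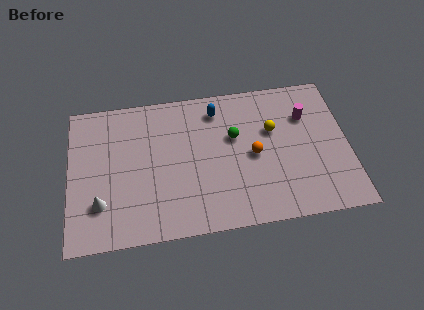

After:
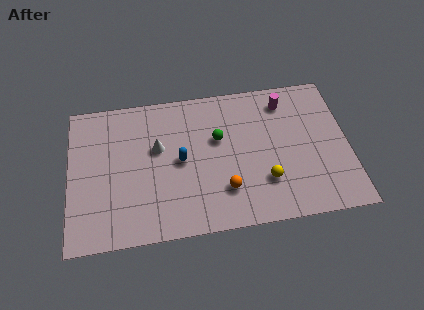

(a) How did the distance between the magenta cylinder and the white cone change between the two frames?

-4.3

They were about 10.9 units apart before and 6.6 after — 4.3 units closer together.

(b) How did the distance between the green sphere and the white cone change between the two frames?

-4.3

They were about 7.3 units apart before and 3.0 after — 4.3 units closer together.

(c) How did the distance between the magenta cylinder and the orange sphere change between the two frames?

+2.4

Before: roughly 3.3 units apart; after: 5.7. That's 2.4 units further apart.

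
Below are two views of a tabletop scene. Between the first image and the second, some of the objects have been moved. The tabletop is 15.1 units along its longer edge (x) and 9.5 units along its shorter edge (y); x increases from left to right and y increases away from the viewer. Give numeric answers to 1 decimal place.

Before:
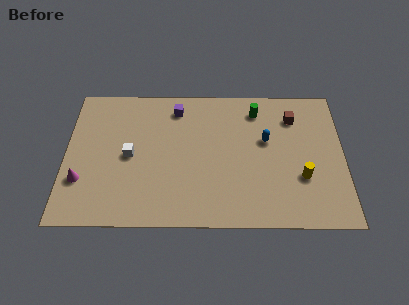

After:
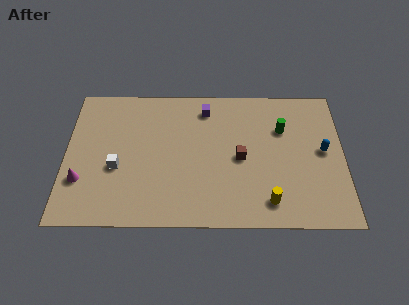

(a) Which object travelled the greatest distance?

the brown cube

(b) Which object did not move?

the magenta cone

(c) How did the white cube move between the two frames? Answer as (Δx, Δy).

(-0.7, -0.8)

The white cube was at about (3.5, 4.6) and moved to about (2.8, 3.8).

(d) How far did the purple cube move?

1.6

From (6.0, 7.9) to (7.6, 7.9), the purple cube covered √(1.6² + 0.0²) ≈ 1.6 units.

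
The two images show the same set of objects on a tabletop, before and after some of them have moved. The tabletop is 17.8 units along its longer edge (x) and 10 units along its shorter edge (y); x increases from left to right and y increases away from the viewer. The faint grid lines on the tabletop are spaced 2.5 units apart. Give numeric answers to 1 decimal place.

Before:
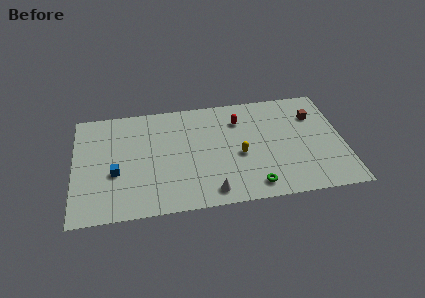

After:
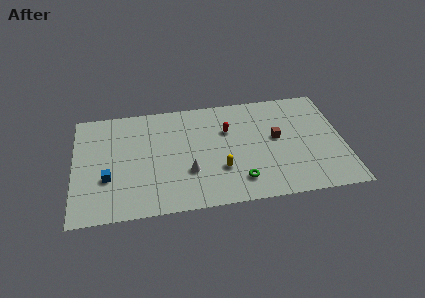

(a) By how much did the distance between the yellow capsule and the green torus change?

-1.3

The distance was about 3.0 in the first image and 1.7 in the second, so they moved 1.3 units closer together.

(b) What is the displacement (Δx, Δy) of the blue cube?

(-0.5, -0.4)

From the two frames, the blue cube sits at roughly (2.7, 3.9) before and (2.2, 3.5) after.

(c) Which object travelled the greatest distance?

the brown cube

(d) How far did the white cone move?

2.4

From (8.9, 1.3) to (7.5, 3.3), the white cone covered √(1.4² + 2.0²) ≈ 2.4 units.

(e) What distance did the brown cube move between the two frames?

3.1

The brown cube moved from about (16.0, 7.2) to (13.4, 5.5), a distance of √(2.6² + 1.7²) ≈ 3.1.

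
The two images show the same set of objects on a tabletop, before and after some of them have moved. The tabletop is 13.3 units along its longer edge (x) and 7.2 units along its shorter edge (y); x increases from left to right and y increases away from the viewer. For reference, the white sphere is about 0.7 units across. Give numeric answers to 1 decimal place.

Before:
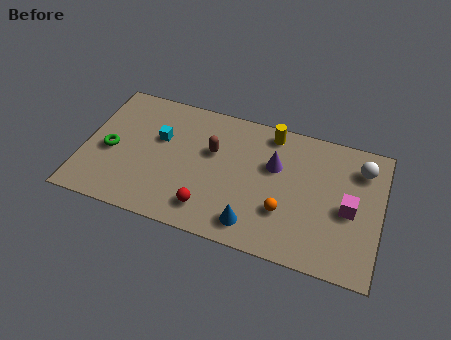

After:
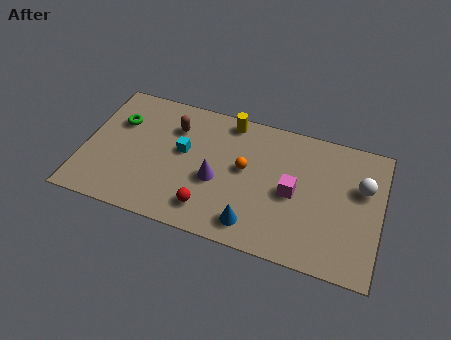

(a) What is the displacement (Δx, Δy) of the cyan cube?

(1.1, -0.4)

From the two frames, the cyan cube sits at roughly (3.3, 4.5) before and (4.4, 4.1) after.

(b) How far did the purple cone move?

3.0

The purple cone was near (8.5, 4.6) before and (6.0, 3.0) after, so it travelled √(2.5² + 1.6²) ≈ 3.0 units.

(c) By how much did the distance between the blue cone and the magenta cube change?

-1.9

They were about 4.6 units apart before and 2.7 after — 1.9 units closer together.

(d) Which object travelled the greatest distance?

the purple cone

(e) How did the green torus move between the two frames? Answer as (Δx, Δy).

(0.2, 1.7)

The green torus started near (1.2, 3.2) and ended near (1.4, 4.9).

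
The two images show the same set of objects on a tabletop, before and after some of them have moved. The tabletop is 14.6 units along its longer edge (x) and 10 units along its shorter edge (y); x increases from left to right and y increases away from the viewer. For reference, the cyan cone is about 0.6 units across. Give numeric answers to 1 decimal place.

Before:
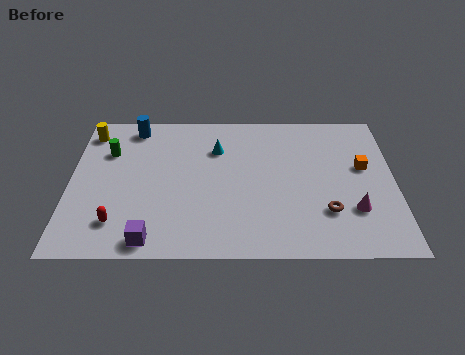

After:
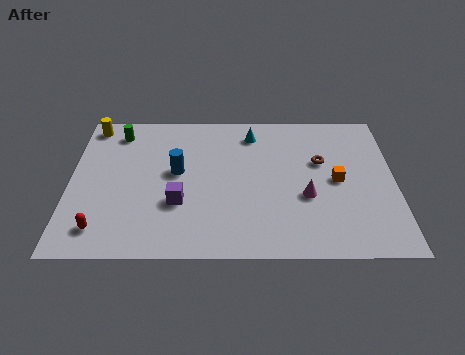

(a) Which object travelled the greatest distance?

the blue cylinder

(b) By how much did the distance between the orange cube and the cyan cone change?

-1.7

The distance was about 6.7 in the first image and 5.0 in the second, so they moved 1.7 units closer together.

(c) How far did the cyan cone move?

1.9

The cyan cone was near (6.6, 7.1) before and (8.2, 8.2) after, so it travelled √(1.6² + 1.1²) ≈ 1.9 units.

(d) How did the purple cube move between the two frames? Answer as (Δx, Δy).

(1.2, 2.4)

The purple cube was at about (3.7, 1.0) and moved to about (4.9, 3.4).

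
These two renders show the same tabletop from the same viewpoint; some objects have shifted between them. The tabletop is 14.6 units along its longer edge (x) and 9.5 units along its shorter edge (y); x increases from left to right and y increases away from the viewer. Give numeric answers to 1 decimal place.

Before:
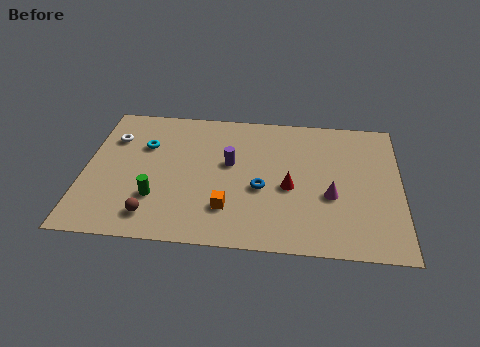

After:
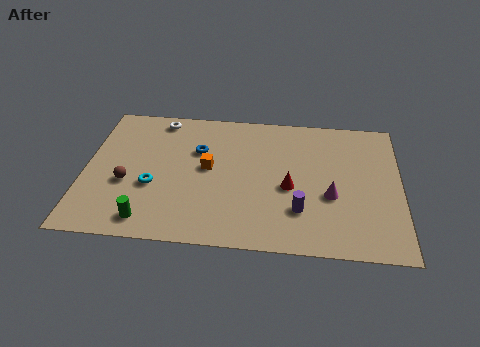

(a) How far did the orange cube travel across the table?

2.9

From (6.7, 2.4) to (5.7, 5.1), the orange cube covered √(1.0² + 2.7²) ≈ 2.9 units.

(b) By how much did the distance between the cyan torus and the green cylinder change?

-1.4

Before: roughly 3.7 units apart; after: 2.3. That's 1.4 units closer together.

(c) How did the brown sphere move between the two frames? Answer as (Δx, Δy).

(-1.3, 2.1)

From the two frames, the brown sphere sits at roughly (3.3, 1.6) before and (2.0, 3.7) after.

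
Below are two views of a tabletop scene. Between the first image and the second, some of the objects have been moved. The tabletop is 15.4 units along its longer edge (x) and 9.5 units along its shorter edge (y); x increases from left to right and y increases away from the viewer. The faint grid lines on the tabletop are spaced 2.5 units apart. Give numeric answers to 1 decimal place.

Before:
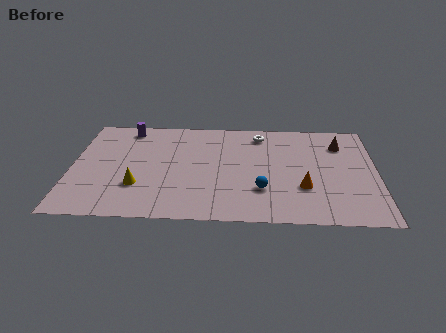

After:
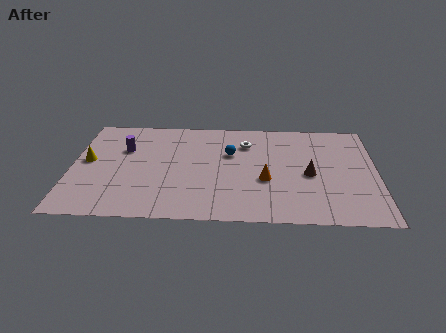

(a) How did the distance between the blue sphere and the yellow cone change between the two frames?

+1.1

They were about 6.2 units apart before and 7.3 after — 1.1 units further apart.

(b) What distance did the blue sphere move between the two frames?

3.7

From (9.6, 2.8) to (8.0, 6.1), the blue sphere covered √(1.6² + 3.3²) ≈ 3.7 units.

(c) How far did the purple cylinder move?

2.0

From (2.7, 8.3) to (2.6, 6.3), the purple cylinder covered √(0.1² + 2.0²) ≈ 2.0 units.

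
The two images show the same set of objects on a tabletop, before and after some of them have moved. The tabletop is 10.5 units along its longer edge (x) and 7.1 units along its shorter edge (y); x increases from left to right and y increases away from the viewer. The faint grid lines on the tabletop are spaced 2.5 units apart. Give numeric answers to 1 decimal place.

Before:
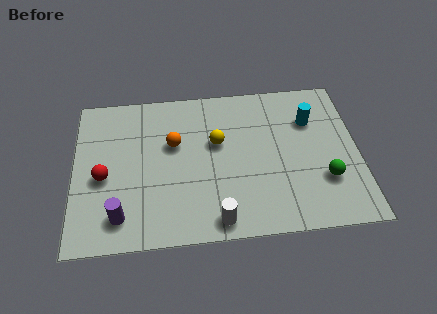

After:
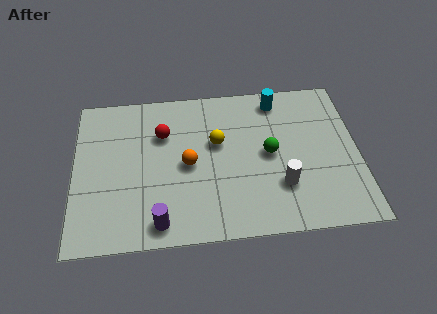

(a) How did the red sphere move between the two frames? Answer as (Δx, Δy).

(2.2, 1.8)

The red sphere started near (1.1, 3.1) and ended near (3.3, 4.9).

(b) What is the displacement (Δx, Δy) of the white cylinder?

(2.4, 1.3)

The white cylinder was at about (5.2, 0.8) and moved to about (7.6, 2.1).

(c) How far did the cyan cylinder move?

1.6

The cyan cylinder moved from about (8.8, 5.0) to (7.6, 6.1), a distance of √(1.2² + 1.1²) ≈ 1.6.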